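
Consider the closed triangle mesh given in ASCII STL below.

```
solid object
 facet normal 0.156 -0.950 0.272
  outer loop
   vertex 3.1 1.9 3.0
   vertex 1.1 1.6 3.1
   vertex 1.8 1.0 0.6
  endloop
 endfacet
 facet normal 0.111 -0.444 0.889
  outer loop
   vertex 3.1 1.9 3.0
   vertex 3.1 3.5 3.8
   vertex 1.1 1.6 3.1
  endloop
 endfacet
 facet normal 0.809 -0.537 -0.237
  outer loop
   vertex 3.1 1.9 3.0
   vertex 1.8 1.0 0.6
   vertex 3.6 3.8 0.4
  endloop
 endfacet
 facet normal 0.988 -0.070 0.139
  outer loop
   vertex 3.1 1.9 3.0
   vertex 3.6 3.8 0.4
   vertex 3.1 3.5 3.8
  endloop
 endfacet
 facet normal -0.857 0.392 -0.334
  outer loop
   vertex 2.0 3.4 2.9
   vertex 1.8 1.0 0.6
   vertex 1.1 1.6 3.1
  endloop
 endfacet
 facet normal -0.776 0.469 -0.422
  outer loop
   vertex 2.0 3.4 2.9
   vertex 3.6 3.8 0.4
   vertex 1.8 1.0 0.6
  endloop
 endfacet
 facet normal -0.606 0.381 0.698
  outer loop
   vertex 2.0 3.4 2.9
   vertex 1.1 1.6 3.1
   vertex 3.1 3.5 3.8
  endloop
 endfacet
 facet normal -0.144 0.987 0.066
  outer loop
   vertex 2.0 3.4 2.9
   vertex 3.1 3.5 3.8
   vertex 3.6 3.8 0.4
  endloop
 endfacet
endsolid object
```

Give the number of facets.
8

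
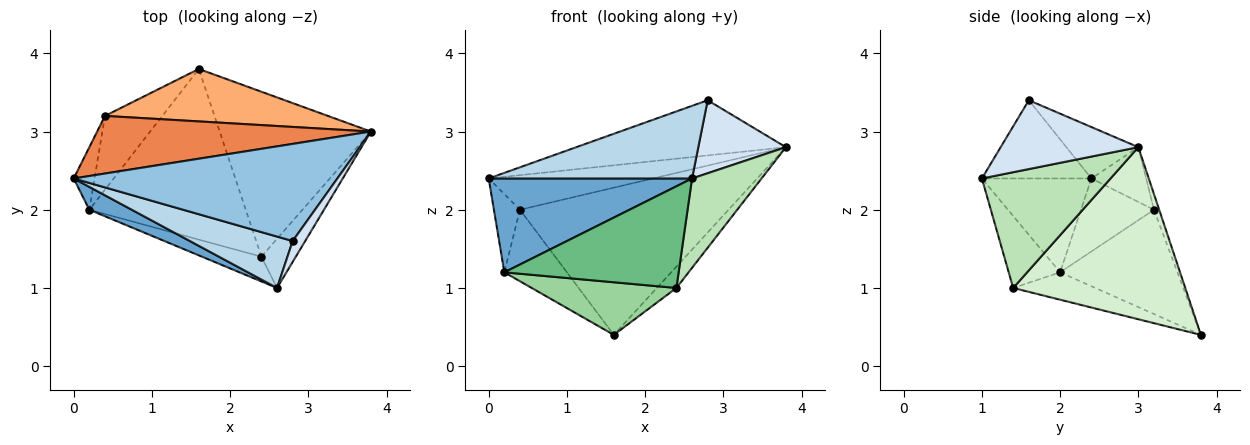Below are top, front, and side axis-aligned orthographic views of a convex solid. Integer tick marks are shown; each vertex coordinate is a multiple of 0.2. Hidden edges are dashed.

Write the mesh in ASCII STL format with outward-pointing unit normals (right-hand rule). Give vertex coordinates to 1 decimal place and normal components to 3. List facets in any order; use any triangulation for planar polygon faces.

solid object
 facet normal -0.464 -0.861 0.210
  outer loop
   vertex 0.2 2.0 1.2
   vertex 2.6 1.0 2.4
   vertex 0.0 2.4 2.4
  endloop
 endfacet
 facet normal -0.167 0.487 0.857
  outer loop
   vertex 2.8 1.6 3.4
   vertex 3.8 3.0 2.8
   vertex 0.0 2.4 2.4
  endloop
 endfacet
 facet normal -0.402 -0.747 0.529
  outer loop
   vertex 2.8 1.6 3.4
   vertex 0.0 2.4 2.4
   vertex 2.6 1.0 2.4
  endloop
 endfacet
 facet normal 0.834 -0.531 0.152
  outer loop
   vertex 2.8 1.6 3.4
   vertex 2.6 1.0 2.4
   vertex 3.8 3.0 2.8
  endloop
 endfacet
 facet normal -0.169 0.507 0.845
  outer loop
   vertex 0.4 3.2 2.0
   vertex 0.0 2.4 2.4
   vertex 3.8 3.0 2.8
  endloop
 endfacet
 facet normal -0.024 0.942 0.335
  outer loop
   vertex 0.4 3.2 2.0
   vertex 3.8 3.0 2.8
   vertex 1.6 3.8 0.4
  endloop
 endfacet
 facet normal -0.909 0.325 -0.260
  outer loop
   vertex 0.4 3.2 2.0
   vertex 0.2 2.0 1.2
   vertex 0.0 2.4 2.4
  endloop
 endfacet
 facet normal -0.794 0.423 -0.437
  outer loop
   vertex 0.4 3.2 2.0
   vertex 1.6 3.8 0.4
   vertex 0.2 2.0 1.2
  endloop
 endfacet
 facet normal -0.275 -0.934 -0.228
  outer loop
   vertex 2.4 1.4 1.0
   vertex 2.6 1.0 2.4
   vertex 0.2 2.0 1.2
  endloop
 endfacet
 facet normal -0.165 -0.291 -0.943
  outer loop
   vertex 2.4 1.4 1.0
   vertex 0.2 2.0 1.2
   vertex 1.6 3.8 0.4
  endloop
 endfacet
 facet normal 0.851 -0.460 -0.253
  outer loop
   vertex 2.4 1.4 1.0
   vertex 3.8 3.0 2.8
   vertex 2.6 1.0 2.4
  endloop
 endfacet
 facet normal 0.748 0.085 -0.658
  outer loop
   vertex 2.4 1.4 1.0
   vertex 1.6 3.8 0.4
   vertex 3.8 3.0 2.8
  endloop
 endfacet
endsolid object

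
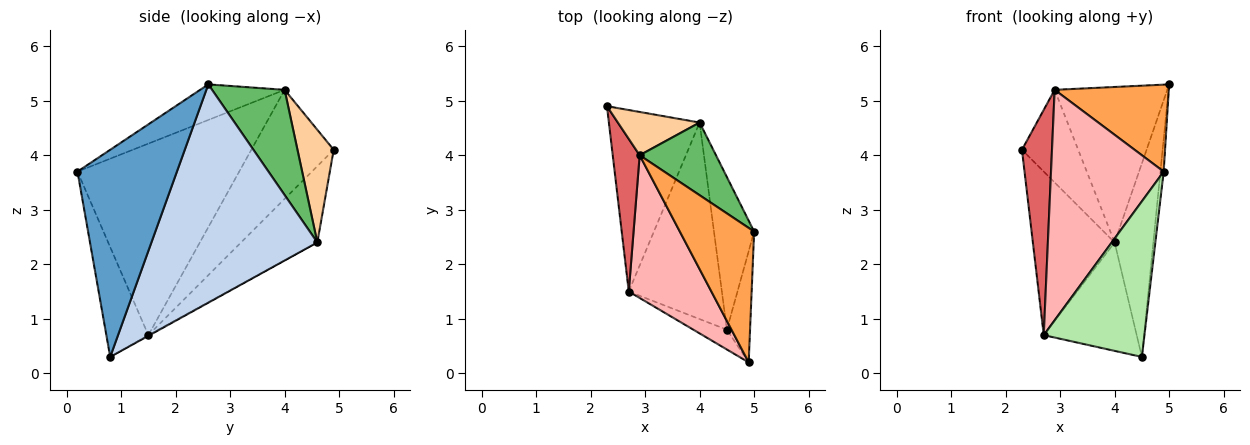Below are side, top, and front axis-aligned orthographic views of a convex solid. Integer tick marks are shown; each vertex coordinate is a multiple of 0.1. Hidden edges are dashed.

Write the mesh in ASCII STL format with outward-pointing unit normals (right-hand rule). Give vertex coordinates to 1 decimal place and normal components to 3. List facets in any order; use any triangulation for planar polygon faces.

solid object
 facet normal 0.993 0.033 -0.111
  outer loop
   vertex 4.5 0.8 0.3
   vertex 5.0 2.6 5.3
   vertex 4.9 0.2 3.7
  endloop
 endfacet
 facet normal 0.959 0.224 -0.176
  outer loop
   vertex 4.0 4.6 2.4
   vertex 5.0 2.6 5.3
   vertex 4.5 0.8 0.3
  endloop
 endfacet
 facet normal -0.373 -0.504 0.779
  outer loop
   vertex 2.9 4.0 5.2
   vertex 4.9 0.2 3.7
   vertex 5.0 2.6 5.3
  endloop
 endfacet
 facet normal 0.504 0.783 0.366
  outer loop
   vertex 2.9 4.0 5.2
   vertex 4.0 4.6 2.4
   vertex 2.3 4.9 4.1
  endloop
 endfacet
 facet normal 0.504 0.782 0.366
  outer loop
   vertex 2.9 4.0 5.2
   vertex 5.0 2.6 5.3
   vertex 4.0 4.6 2.4
  endloop
 endfacet
 facet normal -0.382 -0.917 -0.117
  outer loop
   vertex 2.7 1.5 0.7
   vertex 4.5 0.8 0.3
   vertex 4.9 0.2 3.7
  endloop
 endfacet
 facet normal -0.915 -0.334 0.226
  outer loop
   vertex 2.7 1.5 0.7
   vertex 2.9 4.0 5.2
   vertex 2.3 4.9 4.1
  endloop
 endfacet
 facet normal -0.773 -0.539 0.334
  outer loop
   vertex 2.7 1.5 0.7
   vertex 4.9 0.2 3.7
   vertex 2.9 4.0 5.2
  endloop
 endfacet
 facet normal -0.530 0.568 -0.630
  outer loop
   vertex 2.7 1.5 0.7
   vertex 2.3 4.9 4.1
   vertex 4.0 4.6 2.4
  endloop
 endfacet
 facet normal -0.007 0.483 -0.876
  outer loop
   vertex 2.7 1.5 0.7
   vertex 4.0 4.6 2.4
   vertex 4.5 0.8 0.3
  endloop
 endfacet
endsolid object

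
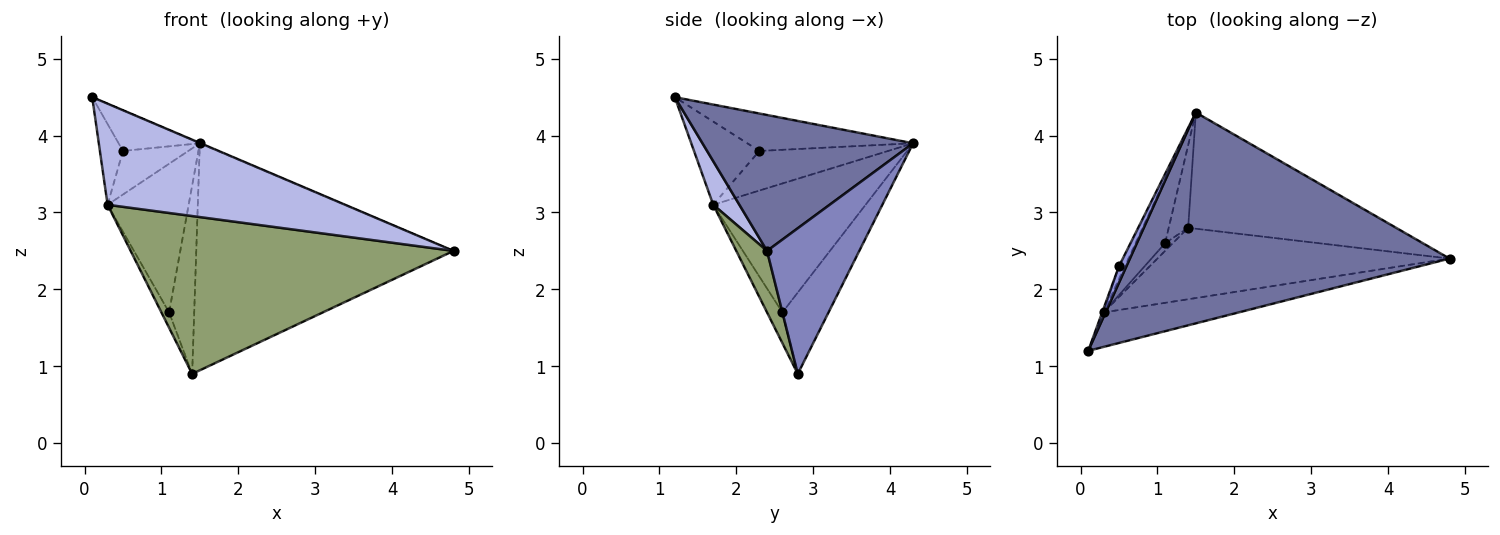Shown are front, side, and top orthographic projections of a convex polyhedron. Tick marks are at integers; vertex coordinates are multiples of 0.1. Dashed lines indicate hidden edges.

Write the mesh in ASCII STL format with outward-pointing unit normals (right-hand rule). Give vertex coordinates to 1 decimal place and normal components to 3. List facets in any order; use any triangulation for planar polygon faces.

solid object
 facet normal 0.391 0.001 0.920
  outer loop
   vertex 1.5 4.3 3.9
   vertex 0.1 1.2 4.5
   vertex 4.8 2.4 2.5
  endloop
 endfacet
 facet normal 0.304 0.848 -0.434
  outer loop
   vertex 1.4 2.8 0.9
   vertex 1.5 4.3 3.9
   vertex 4.8 2.4 2.5
  endloop
 endfacet
 facet normal -0.884 0.433 0.176
  outer loop
   vertex 0.5 2.3 3.8
   vertex 0.1 1.2 4.5
   vertex 1.5 4.3 3.9
  endloop
 endfacet
 facet normal 0.104 -0.941 -0.321
  outer loop
   vertex 0.3 1.7 3.1
   vertex 4.8 2.4 2.5
   vertex 0.1 1.2 4.5
  endloop
 endfacet
 facet normal 0.086 -0.908 -0.411
  outer loop
   vertex 0.3 1.7 3.1
   vertex 1.4 2.8 0.9
   vertex 4.8 2.4 2.5
  endloop
 endfacet
 facet normal -0.943 0.333 -0.016
  outer loop
   vertex 0.3 1.7 3.1
   vertex 0.1 1.2 4.5
   vertex 0.5 2.3 3.8
  endloop
 endfacet
 facet normal -0.884 0.449 -0.132
  outer loop
   vertex 0.3 1.7 3.1
   vertex 0.5 2.3 3.8
   vertex 1.5 4.3 3.9
  endloop
 endfacet
 facet normal -0.860 0.468 -0.205
  outer loop
   vertex 1.1 2.6 1.7
   vertex 1.5 4.3 3.9
   vertex 1.4 2.8 0.9
  endloop
 endfacet
 facet normal -0.865 0.460 -0.198
  outer loop
   vertex 1.1 2.6 1.7
   vertex 0.3 1.7 3.1
   vertex 1.5 4.3 3.9
  endloop
 endfacet
 facet normal -0.873 0.436 -0.218
  outer loop
   vertex 1.1 2.6 1.7
   vertex 1.4 2.8 0.9
   vertex 0.3 1.7 3.1
  endloop
 endfacet
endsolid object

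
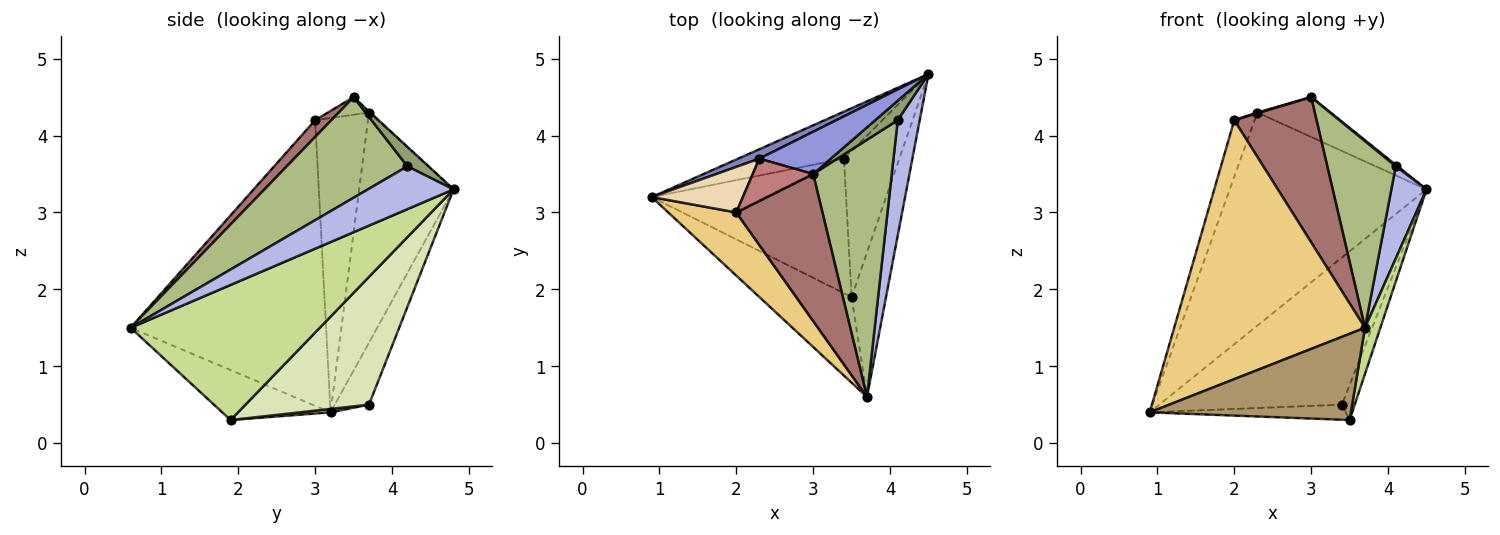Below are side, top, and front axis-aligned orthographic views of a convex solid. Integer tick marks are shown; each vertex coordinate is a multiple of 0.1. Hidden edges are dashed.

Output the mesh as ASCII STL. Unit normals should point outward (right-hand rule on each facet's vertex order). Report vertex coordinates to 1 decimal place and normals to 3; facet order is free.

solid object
 facet normal -0.176 0.938 -0.299
  outer loop
   vertex 3.4 3.7 0.5
   vertex 0.9 3.2 0.4
   vertex 4.5 4.8 3.3
  endloop
 endfacet
 facet normal -0.432 0.901 0.040
  outer loop
   vertex 2.3 3.7 4.3
   vertex 4.5 4.8 3.3
   vertex 0.9 3.2 0.4
  endloop
 endfacet
 facet normal -0.012 0.686 0.728
  outer loop
   vertex 2.3 3.7 4.3
   vertex 3.0 3.5 4.5
   vertex 4.5 4.8 3.3
  endloop
 endfacet
 facet normal 0.836 -0.343 0.429
  outer loop
   vertex 4.1 4.2 3.6
   vertex 3.7 0.6 1.5
   vertex 4.5 4.8 3.3
  endloop
 endfacet
 facet normal 0.655 -0.060 0.754
  outer loop
   vertex 4.1 4.2 3.6
   vertex 4.5 4.8 3.3
   vertex 3.0 3.5 4.5
  endloop
 endfacet
 facet normal 0.719 -0.408 0.562
  outer loop
   vertex 4.1 4.2 3.6
   vertex 3.0 3.5 4.5
   vertex 3.7 0.6 1.5
  endloop
 endfacet
 facet normal 0.966 -0.079 -0.246
  outer loop
   vertex 3.5 1.9 0.3
   vertex 4.5 4.8 3.3
   vertex 3.7 0.6 1.5
  endloop
 endfacet
 facet normal 0.913 0.095 -0.396
  outer loop
   vertex 3.5 1.9 0.3
   vertex 3.4 3.7 0.5
   vertex 4.5 4.8 3.3
  endloop
 endfacet
 facet normal -0.357 -0.663 -0.658
  outer loop
   vertex 3.5 1.9 0.3
   vertex 3.7 0.6 1.5
   vertex 0.9 3.2 0.4
  endloop
 endfacet
 facet normal 0.017 0.111 -0.994
  outer loop
   vertex 3.5 1.9 0.3
   vertex 0.9 3.2 0.4
   vertex 3.4 3.7 0.5
  endloop
 endfacet
 facet normal -0.705 -0.689 0.168
  outer loop
   vertex 2.0 3.0 4.2
   vertex 0.9 3.2 0.4
   vertex 3.7 0.6 1.5
  endloop
 endfacet
 facet normal -0.897 0.345 0.278
  outer loop
   vertex 2.0 3.0 4.2
   vertex 2.3 3.7 4.3
   vertex 0.9 3.2 0.4
  endloop
 endfacet
 facet normal 0.137 -0.696 0.705
  outer loop
   vertex 2.0 3.0 4.2
   vertex 3.7 0.6 1.5
   vertex 3.0 3.5 4.5
  endloop
 endfacet
 facet normal -0.279 -0.017 0.960
  outer loop
   vertex 2.0 3.0 4.2
   vertex 3.0 3.5 4.5
   vertex 2.3 3.7 4.3
  endloop
 endfacet
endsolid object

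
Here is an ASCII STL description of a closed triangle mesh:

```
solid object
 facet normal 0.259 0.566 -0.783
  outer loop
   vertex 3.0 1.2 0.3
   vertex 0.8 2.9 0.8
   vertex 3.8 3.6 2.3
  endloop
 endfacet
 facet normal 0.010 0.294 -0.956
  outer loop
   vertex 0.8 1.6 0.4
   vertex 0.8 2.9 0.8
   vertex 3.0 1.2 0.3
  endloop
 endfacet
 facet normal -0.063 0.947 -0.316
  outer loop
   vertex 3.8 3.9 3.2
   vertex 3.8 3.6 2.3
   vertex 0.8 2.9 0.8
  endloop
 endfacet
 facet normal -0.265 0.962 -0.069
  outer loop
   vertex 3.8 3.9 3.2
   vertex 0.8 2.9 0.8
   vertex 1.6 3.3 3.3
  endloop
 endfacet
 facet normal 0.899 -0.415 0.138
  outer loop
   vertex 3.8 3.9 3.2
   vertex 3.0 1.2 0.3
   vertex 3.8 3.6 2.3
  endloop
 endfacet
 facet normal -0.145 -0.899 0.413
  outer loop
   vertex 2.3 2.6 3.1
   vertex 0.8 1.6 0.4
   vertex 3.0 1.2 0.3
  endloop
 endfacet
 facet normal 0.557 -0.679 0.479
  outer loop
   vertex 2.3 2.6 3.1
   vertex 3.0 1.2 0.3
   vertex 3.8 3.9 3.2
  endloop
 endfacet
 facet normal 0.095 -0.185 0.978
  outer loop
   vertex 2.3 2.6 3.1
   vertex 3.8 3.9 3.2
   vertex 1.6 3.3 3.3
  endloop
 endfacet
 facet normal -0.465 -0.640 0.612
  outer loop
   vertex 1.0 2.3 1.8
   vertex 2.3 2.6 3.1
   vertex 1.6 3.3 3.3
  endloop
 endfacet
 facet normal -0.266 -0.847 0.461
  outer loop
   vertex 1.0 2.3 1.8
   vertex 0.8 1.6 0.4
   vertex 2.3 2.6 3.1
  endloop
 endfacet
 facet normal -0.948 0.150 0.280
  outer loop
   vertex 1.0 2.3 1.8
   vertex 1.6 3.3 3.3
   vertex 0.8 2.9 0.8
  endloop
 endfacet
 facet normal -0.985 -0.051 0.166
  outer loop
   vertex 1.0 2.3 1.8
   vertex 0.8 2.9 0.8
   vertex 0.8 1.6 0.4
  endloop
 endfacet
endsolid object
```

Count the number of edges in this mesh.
18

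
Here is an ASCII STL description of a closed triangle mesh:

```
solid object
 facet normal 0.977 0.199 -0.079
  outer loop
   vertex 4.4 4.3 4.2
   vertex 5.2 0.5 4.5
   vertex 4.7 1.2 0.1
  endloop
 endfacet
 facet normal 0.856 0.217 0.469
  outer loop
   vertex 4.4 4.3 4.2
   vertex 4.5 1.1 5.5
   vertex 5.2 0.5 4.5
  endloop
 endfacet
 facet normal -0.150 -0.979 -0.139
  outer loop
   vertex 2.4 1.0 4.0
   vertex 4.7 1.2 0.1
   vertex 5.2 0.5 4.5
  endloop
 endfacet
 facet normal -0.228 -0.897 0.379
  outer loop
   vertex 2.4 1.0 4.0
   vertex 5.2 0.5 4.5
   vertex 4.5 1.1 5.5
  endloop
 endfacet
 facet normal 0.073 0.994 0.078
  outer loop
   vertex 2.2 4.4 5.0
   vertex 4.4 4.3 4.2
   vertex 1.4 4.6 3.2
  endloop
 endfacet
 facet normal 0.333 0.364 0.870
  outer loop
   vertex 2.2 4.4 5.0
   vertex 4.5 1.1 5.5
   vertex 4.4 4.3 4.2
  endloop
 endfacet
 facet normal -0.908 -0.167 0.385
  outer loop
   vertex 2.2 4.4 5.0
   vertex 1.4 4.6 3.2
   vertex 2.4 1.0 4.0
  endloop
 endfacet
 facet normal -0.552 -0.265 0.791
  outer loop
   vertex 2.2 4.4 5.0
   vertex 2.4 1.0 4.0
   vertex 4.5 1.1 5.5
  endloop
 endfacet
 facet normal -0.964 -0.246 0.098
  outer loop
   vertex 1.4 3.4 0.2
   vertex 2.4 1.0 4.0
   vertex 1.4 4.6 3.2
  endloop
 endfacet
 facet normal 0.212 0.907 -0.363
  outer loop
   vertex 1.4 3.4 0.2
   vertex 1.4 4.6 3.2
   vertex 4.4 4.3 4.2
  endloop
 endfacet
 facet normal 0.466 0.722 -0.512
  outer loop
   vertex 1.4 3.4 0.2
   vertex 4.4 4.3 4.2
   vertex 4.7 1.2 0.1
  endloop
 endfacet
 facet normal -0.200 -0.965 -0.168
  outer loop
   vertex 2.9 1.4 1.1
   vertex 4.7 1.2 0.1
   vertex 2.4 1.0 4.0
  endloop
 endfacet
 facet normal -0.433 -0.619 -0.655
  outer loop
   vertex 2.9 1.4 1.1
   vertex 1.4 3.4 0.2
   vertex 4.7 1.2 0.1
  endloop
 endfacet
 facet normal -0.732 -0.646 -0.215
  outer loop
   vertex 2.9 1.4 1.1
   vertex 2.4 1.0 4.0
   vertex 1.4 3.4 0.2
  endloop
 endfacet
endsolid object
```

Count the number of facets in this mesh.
14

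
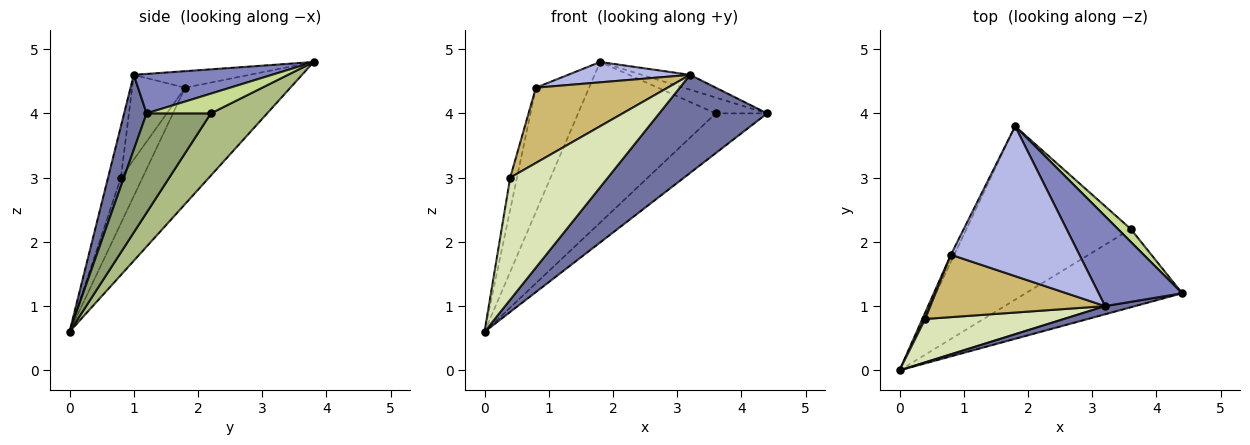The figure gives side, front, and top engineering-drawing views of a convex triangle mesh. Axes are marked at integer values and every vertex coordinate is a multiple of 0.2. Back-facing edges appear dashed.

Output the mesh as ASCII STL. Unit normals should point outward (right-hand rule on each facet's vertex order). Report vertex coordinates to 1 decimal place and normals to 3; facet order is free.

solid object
 facet normal 0.203 -0.976 0.081
  outer loop
   vertex 3.2 1.0 4.6
   vertex 0.0 0.0 0.6
   vertex 4.4 1.2 4.0
  endloop
 endfacet
 facet normal 0.423 0.147 0.894
  outer loop
   vertex 3.2 1.0 4.6
   vertex 4.4 1.2 4.0
   vertex 1.8 3.8 4.8
  endloop
 endfacet
 facet normal -0.892 0.451 -0.026
  outer loop
   vertex 0.8 1.8 4.4
   vertex 1.8 3.8 4.8
   vertex 0.0 0.0 0.6
  endloop
 endfacet
 facet normal -0.126 -0.133 0.983
  outer loop
   vertex 0.8 1.8 4.4
   vertex 3.2 1.0 4.6
   vertex 1.8 3.8 4.8
  endloop
 endfacet
 facet normal 0.492 0.394 -0.776
  outer loop
   vertex 3.6 2.2 4.0
   vertex 4.4 1.2 4.0
   vertex 0.0 0.0 0.6
  endloop
 endfacet
 facet normal 0.268 0.655 -0.707
  outer loop
   vertex 3.6 2.2 4.0
   vertex 0.0 0.0 0.6
   vertex 1.8 3.8 4.8
  endloop
 endfacet
 facet normal 0.696 0.557 0.453
  outer loop
   vertex 3.6 2.2 4.0
   vertex 1.8 3.8 4.8
   vertex 4.4 1.2 4.0
  endloop
 endfacet
 facet normal -0.123 -0.935 0.332
  outer loop
   vertex 0.4 0.8 3.0
   vertex 0.0 0.0 0.6
   vertex 3.2 1.0 4.6
  endloop
 endfacet
 facet normal -0.953 0.298 0.060
  outer loop
   vertex 0.4 0.8 3.0
   vertex 0.8 1.8 4.4
   vertex 0.0 0.0 0.6
  endloop
 endfacet
 facet normal -0.296 -0.735 0.610
  outer loop
   vertex 0.4 0.8 3.0
   vertex 3.2 1.0 4.6
   vertex 0.8 1.8 4.4
  endloop
 endfacet
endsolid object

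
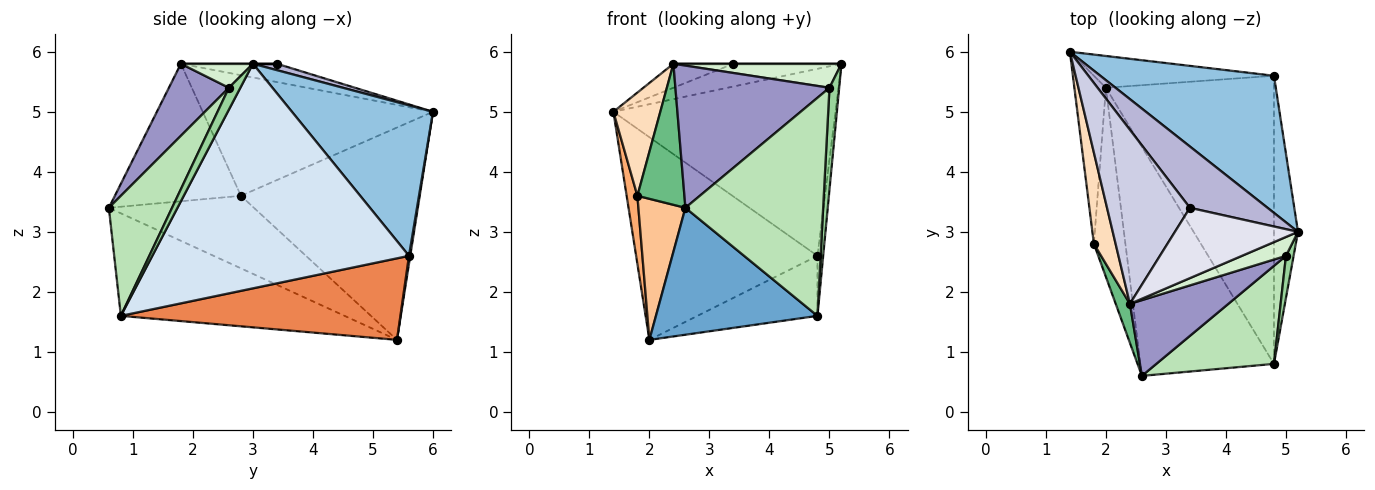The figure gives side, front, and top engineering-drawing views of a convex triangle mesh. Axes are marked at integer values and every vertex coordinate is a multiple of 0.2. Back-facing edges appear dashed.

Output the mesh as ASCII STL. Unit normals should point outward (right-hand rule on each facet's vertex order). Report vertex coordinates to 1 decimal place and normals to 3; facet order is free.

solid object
 facet normal -0.557 -0.402 -0.726
  outer loop
   vertex 4.8 0.8 1.6
   vertex 2.6 0.6 3.4
   vertex 2.0 5.4 1.2
  endloop
 endfacet
 facet normal 0.456 0.718 0.526
  outer loop
   vertex 4.8 5.6 2.6
   vertex 1.4 6.0 5.0
   vertex 5.2 3.0 5.8
  endloop
 endfacet
 facet normal 0.007 0.988 -0.155
  outer loop
   vertex 4.8 5.6 2.6
   vertex 2.0 5.4 1.2
   vertex 1.4 6.0 5.0
  endloop
 endfacet
 facet normal 0.994 0.022 -0.106
  outer loop
   vertex 4.8 5.6 2.6
   vertex 5.2 3.0 5.8
   vertex 4.8 0.8 1.6
  endloop
 endfacet
 facet normal 0.429 0.184 -0.884
  outer loop
   vertex 4.8 5.6 2.6
   vertex 4.8 0.8 1.6
   vertex 2.0 5.4 1.2
  endloop
 endfacet
 facet normal -0.987 -0.059 -0.147
  outer loop
   vertex 1.8 2.8 3.6
   vertex 1.4 6.0 5.0
   vertex 2.0 5.4 1.2
  endloop
 endfacet
 facet normal -0.879 -0.285 -0.382
  outer loop
   vertex 1.8 2.8 3.6
   vertex 2.0 5.4 1.2
   vertex 2.6 0.6 3.4
  endloop
 endfacet
 facet normal -0.965 -0.197 0.174
  outer loop
   vertex 1.8 2.8 3.6
   vertex 2.4 1.8 5.8
   vertex 1.4 6.0 5.0
  endloop
 endfacet
 facet normal -0.933 -0.348 0.096
  outer loop
   vertex 1.8 2.8 3.6
   vertex 2.6 0.6 3.4
   vertex 2.4 1.8 5.8
  endloop
 endfacet
 facet normal 0.736 -0.626 0.258
  outer loop
   vertex 5.0 2.6 5.4
   vertex 4.8 0.8 1.6
   vertex 5.2 3.0 5.8
  endloop
 endfacet
 facet normal 0.386 -0.841 0.378
  outer loop
   vertex 5.0 2.6 5.4
   vertex 2.6 0.6 3.4
   vertex 4.8 0.8 1.6
  endloop
 endfacet
 facet normal 0.319 -0.745 0.585
  outer loop
   vertex 5.0 2.6 5.4
   vertex 5.2 3.0 5.8
   vertex 2.4 1.8 5.8
  endloop
 endfacet
 facet normal 0.325 -0.835 0.444
  outer loop
   vertex 5.0 2.6 5.4
   vertex 2.4 1.8 5.8
   vertex 2.6 0.6 3.4
  endloop
 endfacet
 facet normal 0.077 0.347 0.935
  outer loop
   vertex 3.4 3.4 5.8
   vertex 5.2 3.0 5.8
   vertex 1.4 6.0 5.0
  endloop
 endfacet
 facet normal -0.214 0.133 0.968
  outer loop
   vertex 3.4 3.4 5.8
   vertex 1.4 6.0 5.0
   vertex 2.4 1.8 5.8
  endloop
 endfacet
 facet normal 0.000 0.000 1.000
  outer loop
   vertex 3.4 3.4 5.8
   vertex 2.4 1.8 5.8
   vertex 5.2 3.0 5.8
  endloop
 endfacet
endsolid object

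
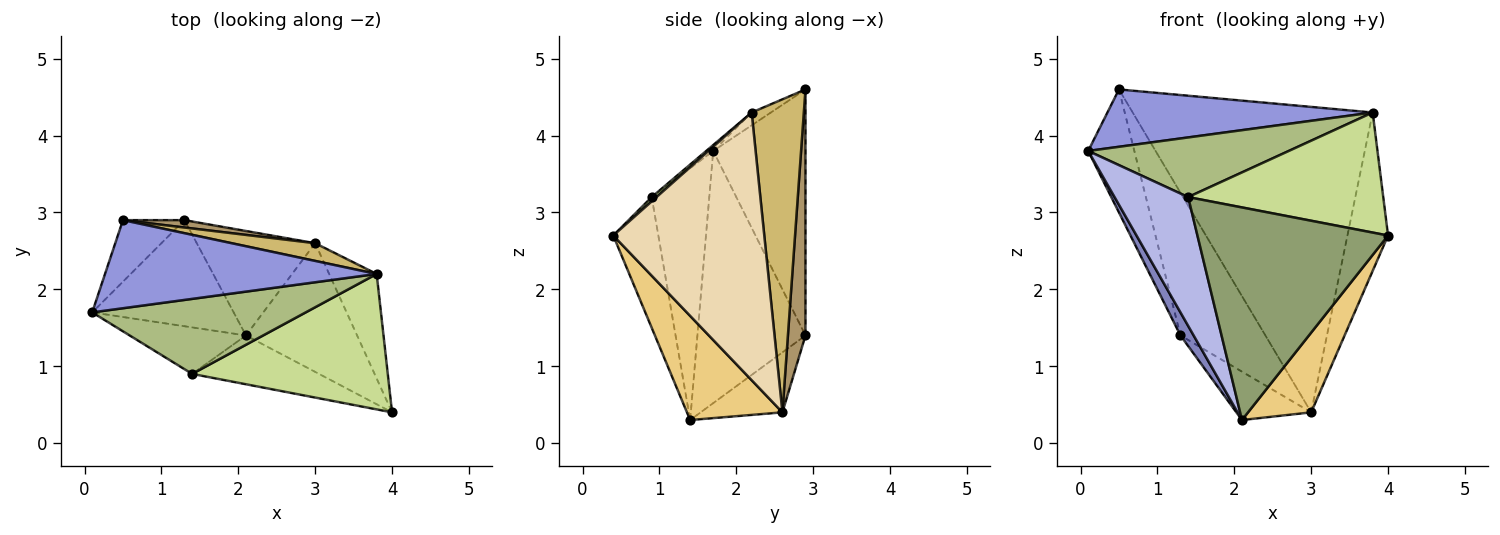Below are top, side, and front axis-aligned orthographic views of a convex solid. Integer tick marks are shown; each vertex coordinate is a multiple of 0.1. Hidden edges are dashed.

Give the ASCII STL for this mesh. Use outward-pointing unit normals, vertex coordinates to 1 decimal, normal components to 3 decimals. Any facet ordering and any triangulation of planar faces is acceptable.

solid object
 facet normal -0.873 0.436 -0.218
  outer loop
   vertex 0.5 2.9 4.6
   vertex 1.3 2.9 1.4
   vertex 0.1 1.7 3.8
  endloop
 endfacet
 facet normal -0.867 -0.106 -0.487
  outer loop
   vertex 2.1 1.4 0.3
   vertex 0.1 1.7 3.8
   vertex 1.3 2.9 1.4
  endloop
 endfacet
 facet normal -0.040 -0.545 0.837
  outer loop
   vertex 3.8 2.2 4.3
   vertex 0.5 2.9 4.6
   vertex 0.1 1.7 3.8
  endloop
 endfacet
 facet normal -0.593 -0.758 -0.274
  outer loop
   vertex 1.4 0.9 3.2
   vertex 0.1 1.7 3.8
   vertex 2.1 1.4 0.3
  endloop
 endfacet
 facet normal -0.225 -0.950 -0.218
  outer loop
   vertex 1.4 0.9 3.2
   vertex 2.1 1.4 0.3
   vertex 4.0 0.4 2.7
  endloop
 endfacet
 facet normal -0.022 -0.622 0.783
  outer loop
   vertex 1.4 0.9 3.2
   vertex 3.8 2.2 4.3
   vertex 0.1 1.7 3.8
  endloop
 endfacet
 facet normal 0.016 -0.663 0.748
  outer loop
   vertex 1.4 0.9 3.2
   vertex 4.0 0.4 2.7
   vertex 3.8 2.2 4.3
  endloop
 endfacet
 facet normal -0.418 0.382 -0.824
  outer loop
   vertex 3.0 2.6 0.4
   vertex 2.1 1.4 0.3
   vertex 1.3 2.9 1.4
  endloop
 endfacet
 facet normal 0.202 0.978 0.051
  outer loop
   vertex 3.0 2.6 0.4
   vertex 1.3 2.9 1.4
   vertex 0.5 2.9 4.6
  endloop
 endfacet
 facet normal 0.212 0.976 0.057
  outer loop
   vertex 3.0 2.6 0.4
   vertex 0.5 2.9 4.6
   vertex 3.8 2.2 4.3
  endloop
 endfacet
 facet normal 0.623 -0.412 -0.665
  outer loop
   vertex 3.0 2.6 0.4
   vertex 4.0 0.4 2.7
   vertex 2.1 1.4 0.3
  endloop
 endfacet
 facet normal 0.952 0.256 -0.169
  outer loop
   vertex 3.0 2.6 0.4
   vertex 3.8 2.2 4.3
   vertex 4.0 0.4 2.7
  endloop
 endfacet
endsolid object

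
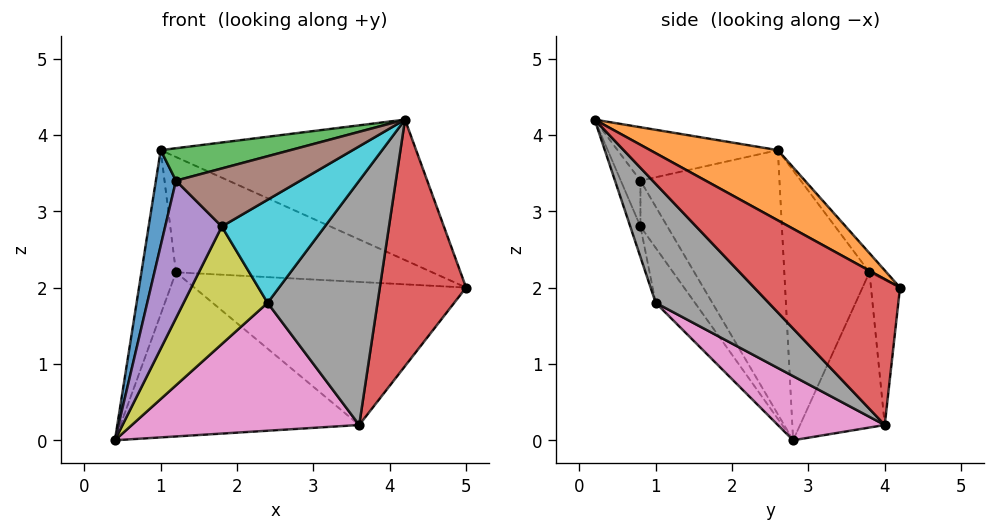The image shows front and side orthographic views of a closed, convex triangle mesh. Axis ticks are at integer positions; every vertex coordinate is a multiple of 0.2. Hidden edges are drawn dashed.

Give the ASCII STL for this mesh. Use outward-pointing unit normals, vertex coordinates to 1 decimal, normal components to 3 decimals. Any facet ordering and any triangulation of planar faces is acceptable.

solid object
 facet normal -0.979 -0.141 0.147
  outer loop
   vertex 1.0 2.6 3.8
   vertex 0.4 2.8 0.0
   vertex 1.2 0.8 3.4
  endloop
 endfacet
 facet normal 0.218 0.436 0.873
  outer loop
   vertex 1.0 2.6 3.8
   vertex 4.2 0.2 4.2
   vertex 5.0 4.2 2.0
  endloop
 endfacet
 facet normal -0.294 -0.238 0.925
  outer loop
   vertex 1.0 2.6 3.8
   vertex 1.2 0.8 3.4
   vertex 4.2 0.2 4.2
  endloop
 endfacet
 facet normal 0.734 -0.434 -0.523
  outer loop
   vertex 3.6 4.0 0.2
   vertex 5.0 4.2 2.0
   vertex 4.2 0.2 4.2
  endloop
 endfacet
 facet normal -0.395 -0.829 -0.395
  outer loop
   vertex 1.8 0.8 2.8
   vertex 1.2 0.8 3.4
   vertex 0.4 2.8 0.0
  endloop
 endfacet
 facet normal -0.154 -0.976 -0.154
  outer loop
   vertex 1.8 0.8 2.8
   vertex 4.2 0.2 4.2
   vertex 1.2 0.8 3.4
  endloop
 endfacet
 facet normal 0.250 -0.532 -0.809
  outer loop
   vertex 2.4 1.0 1.8
   vertex 0.4 2.8 0.0
   vertex 3.6 4.0 0.2
  endloop
 endfacet
 facet normal 0.568 -0.553 -0.610
  outer loop
   vertex 2.4 1.0 1.8
   vertex 3.6 4.0 0.2
   vertex 4.2 0.2 4.2
  endloop
 endfacet
 facet normal -0.388 -0.831 -0.399
  outer loop
   vertex 2.4 1.0 1.8
   vertex 1.8 0.8 2.8
   vertex 0.4 2.8 0.0
  endloop
 endfacet
 facet normal -0.095 -0.964 -0.250
  outer loop
   vertex 2.4 1.0 1.8
   vertex 4.2 0.2 4.2
   vertex 1.8 0.8 2.8
  endloop
 endfacet
 facet normal -0.053 0.802 0.595
  outer loop
   vertex 1.2 3.8 2.2
   vertex 1.0 2.6 3.8
   vertex 5.0 4.2 2.0
  endloop
 endfacet
 facet normal -0.106 0.994 -0.028
  outer loop
   vertex 1.2 3.8 2.2
   vertex 5.0 4.2 2.0
   vertex 3.6 4.0 0.2
  endloop
 endfacet
 facet normal -0.914 0.371 0.164
  outer loop
   vertex 1.2 3.8 2.2
   vertex 0.4 2.8 0.0
   vertex 1.0 2.6 3.8
  endloop
 endfacet
 facet normal -0.320 0.901 -0.293
  outer loop
   vertex 1.2 3.8 2.2
   vertex 3.6 4.0 0.2
   vertex 0.4 2.8 0.0
  endloop
 endfacet
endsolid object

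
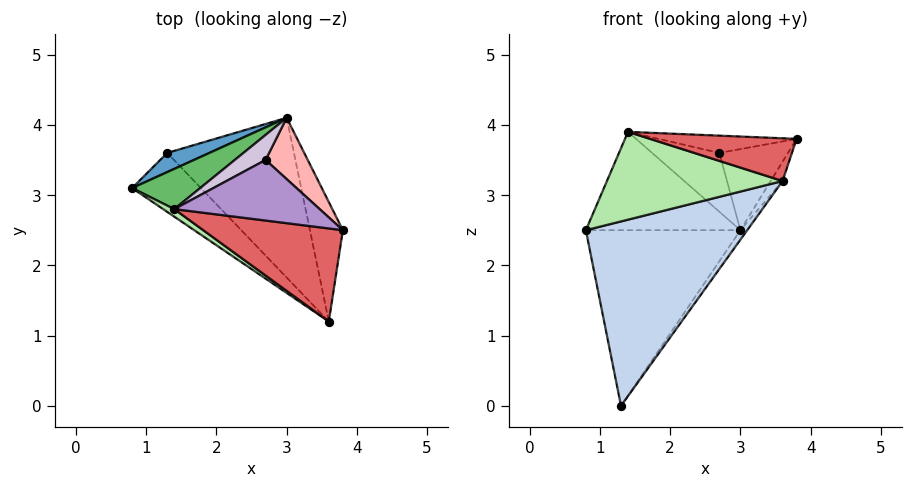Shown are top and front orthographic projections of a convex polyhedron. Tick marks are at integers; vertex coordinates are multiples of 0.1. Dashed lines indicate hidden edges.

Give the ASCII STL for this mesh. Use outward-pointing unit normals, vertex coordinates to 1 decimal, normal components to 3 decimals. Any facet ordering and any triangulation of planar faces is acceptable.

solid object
 facet normal -0.412 0.906 0.099
  outer loop
   vertex 1.3 3.6 0.0
   vertex 0.8 3.1 2.5
   vertex 3.0 4.1 2.5
  endloop
 endfacet
 facet normal -0.495 -0.827 -0.265
  outer loop
   vertex 3.6 1.2 3.2
   vertex 0.8 3.1 2.5
   vertex 1.3 3.6 0.0
  endloop
 endfacet
 facet normal 0.887 0.074 -0.455
  outer loop
   vertex 3.6 1.2 3.2
   vertex 3.0 4.1 2.5
   vertex 3.8 2.5 3.8
  endloop
 endfacet
 facet normal 0.823 0.034 -0.567
  outer loop
   vertex 3.6 1.2 3.2
   vertex 1.3 3.6 0.0
   vertex 3.0 4.1 2.5
  endloop
 endfacet
 facet normal -0.388 0.853 0.349
  outer loop
   vertex 1.4 2.8 3.9
   vertex 3.0 4.1 2.5
   vertex 0.8 3.1 2.5
  endloop
 endfacet
 facet normal -0.572 -0.817 0.070
  outer loop
   vertex 1.4 2.8 3.9
   vertex 0.8 3.1 2.5
   vertex 3.6 1.2 3.2
  endloop
 endfacet
 facet normal -0.014 -0.417 0.909
  outer loop
   vertex 1.4 2.8 3.9
   vertex 3.6 1.2 3.2
   vertex 3.8 2.5 3.8
  endloop
 endfacet
 facet normal 0.524 0.679 0.514
  outer loop
   vertex 2.7 3.5 3.6
   vertex 3.8 2.5 3.8
   vertex 3.0 4.1 2.5
  endloop
 endfacet
 facet normal 0.074 0.273 0.959
  outer loop
   vertex 2.7 3.5 3.6
   vertex 1.4 2.8 3.9
   vertex 3.8 2.5 3.8
  endloop
 endfacet
 facet normal -0.376 0.853 0.363
  outer loop
   vertex 2.7 3.5 3.6
   vertex 3.0 4.1 2.5
   vertex 1.4 2.8 3.9
  endloop
 endfacet
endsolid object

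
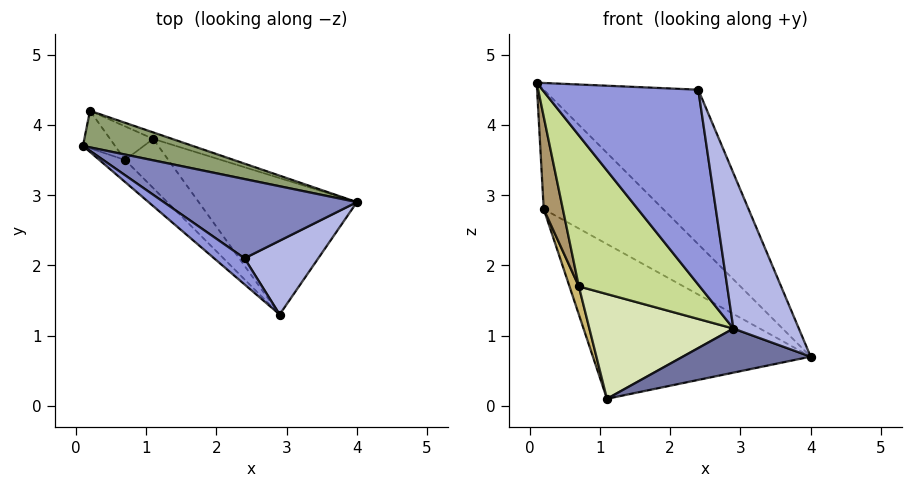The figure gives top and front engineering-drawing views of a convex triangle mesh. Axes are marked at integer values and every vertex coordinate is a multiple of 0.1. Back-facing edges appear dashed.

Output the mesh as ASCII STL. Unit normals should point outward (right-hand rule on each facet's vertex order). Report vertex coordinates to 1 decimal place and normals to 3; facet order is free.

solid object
 facet normal 0.101 -0.306 -0.947
  outer loop
   vertex 1.1 3.8 0.1
   vertex 4.0 2.9 0.7
   vertex 2.9 1.3 1.1
  endloop
 endfacet
 facet normal 0.538 0.750 0.385
  outer loop
   vertex 2.4 2.1 4.5
   vertex 4.0 2.9 0.7
   vertex 0.1 3.7 4.6
  endloop
 endfacet
 facet normal -0.564 -0.818 0.110
  outer loop
   vertex 2.4 2.1 4.5
   vertex 0.1 3.7 4.6
   vertex 2.9 1.3 1.1
  endloop
 endfacet
 facet normal 0.827 -0.508 0.241
  outer loop
   vertex 2.4 2.1 4.5
   vertex 2.9 1.3 1.1
   vertex 4.0 2.9 0.7
  endloop
 endfacet
 facet normal 0.439 0.859 0.263
  outer loop
   vertex 0.2 4.2 2.8
   vertex 0.1 3.7 4.6
   vertex 4.0 2.9 0.7
  endloop
 endfacet
 facet normal 0.304 0.952 -0.040
  outer loop
   vertex 0.2 4.2 2.8
   vertex 4.0 2.9 0.7
   vertex 1.1 3.8 0.1
  endloop
 endfacet
 facet normal -0.717 -0.690 -0.101
  outer loop
   vertex 0.7 3.5 1.7
   vertex 2.9 1.3 1.1
   vertex 0.1 3.7 4.6
  endloop
 endfacet
 facet normal -0.714 -0.633 -0.297
  outer loop
   vertex 0.7 3.5 1.7
   vertex 1.1 3.8 0.1
   vertex 2.9 1.3 1.1
  endloop
 endfacet
 facet normal -0.905 -0.395 -0.160
  outer loop
   vertex 0.7 3.5 1.7
   vertex 0.1 3.7 4.6
   vertex 0.2 4.2 2.8
  endloop
 endfacet
 facet normal -0.933 -0.232 -0.277
  outer loop
   vertex 0.7 3.5 1.7
   vertex 0.2 4.2 2.8
   vertex 1.1 3.8 0.1
  endloop
 endfacet
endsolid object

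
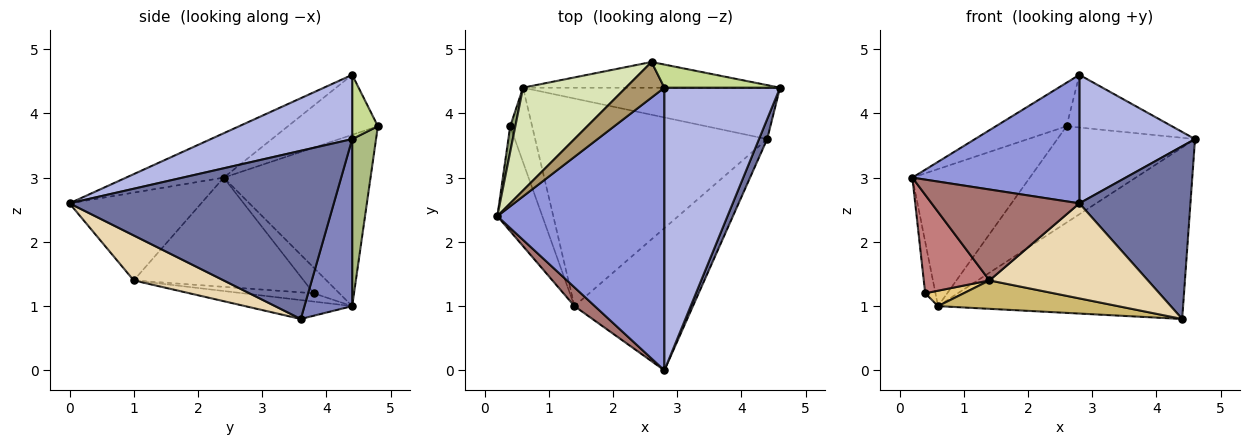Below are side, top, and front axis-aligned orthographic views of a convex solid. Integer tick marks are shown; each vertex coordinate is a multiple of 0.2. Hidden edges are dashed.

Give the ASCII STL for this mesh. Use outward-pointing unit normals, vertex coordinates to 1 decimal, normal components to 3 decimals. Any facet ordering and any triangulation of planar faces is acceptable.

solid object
 facet normal 0.921 -0.387 0.045
  outer loop
   vertex 4.4 3.6 0.8
   vertex 4.6 4.4 3.6
   vertex 2.8 0.0 2.6
  endloop
 endfacet
 facet normal 0.183 0.942 -0.282
  outer loop
   vertex 0.6 4.4 1.0
   vertex 4.6 4.4 3.6
   vertex 4.4 3.6 0.8
  endloop
 endfacet
 facet normal -0.235 -0.402 0.885
  outer loop
   vertex 2.8 4.4 4.6
   vertex 0.2 2.4 3.0
   vertex 2.8 0.0 2.6
  endloop
 endfacet
 facet normal 0.451 -0.369 0.812
  outer loop
   vertex 2.8 4.4 4.6
   vertex 2.8 0.0 2.6
   vertex 4.6 4.4 3.6
  endloop
 endfacet
 facet normal -0.913 0.365 0.183
  outer loop
   vertex 0.4 3.8 1.2
   vertex 0.2 2.4 3.0
   vertex 0.6 4.4 1.0
  endloop
 endfacet
 facet normal 0.165 0.953 -0.254
  outer loop
   vertex 2.6 4.8 3.8
   vertex 4.6 4.4 3.6
   vertex 0.6 4.4 1.0
  endloop
 endfacet
 facet normal 0.218 0.894 0.392
  outer loop
   vertex 2.6 4.8 3.8
   vertex 2.8 4.4 4.6
   vertex 4.6 4.4 3.6
  endloop
 endfacet
 facet normal -0.707 0.566 0.424
  outer loop
   vertex 2.6 4.8 3.8
   vertex 0.6 4.4 1.0
   vertex 0.2 2.4 3.0
  endloop
 endfacet
 facet normal -0.702 0.551 0.451
  outer loop
   vertex 2.6 4.8 3.8
   vertex 0.2 2.4 3.0
   vertex 2.8 4.4 4.6
  endloop
 endfacet
 facet normal -0.080 -0.135 -0.988
  outer loop
   vertex 1.4 1.0 1.4
   vertex 0.6 4.4 1.0
   vertex 4.4 3.6 0.8
  endloop
 endfacet
 facet normal -0.348 -0.190 -0.918
  outer loop
   vertex 1.4 1.0 1.4
   vertex 0.4 3.8 1.2
   vertex 0.6 4.4 1.0
  endloop
 endfacet
 facet normal 0.301 -0.530 -0.793
  outer loop
   vertex 1.4 1.0 1.4
   vertex 4.4 3.6 0.8
   vertex 2.8 0.0 2.6
  endloop
 endfacet
 facet normal -0.658 -0.738 0.152
  outer loop
   vertex 1.4 1.0 1.4
   vertex 2.8 0.0 2.6
   vertex 0.2 2.4 3.0
  endloop
 endfacet
 facet normal -0.871 -0.337 -0.359
  outer loop
   vertex 1.4 1.0 1.4
   vertex 0.2 2.4 3.0
   vertex 0.4 3.8 1.2
  endloop
 endfacet
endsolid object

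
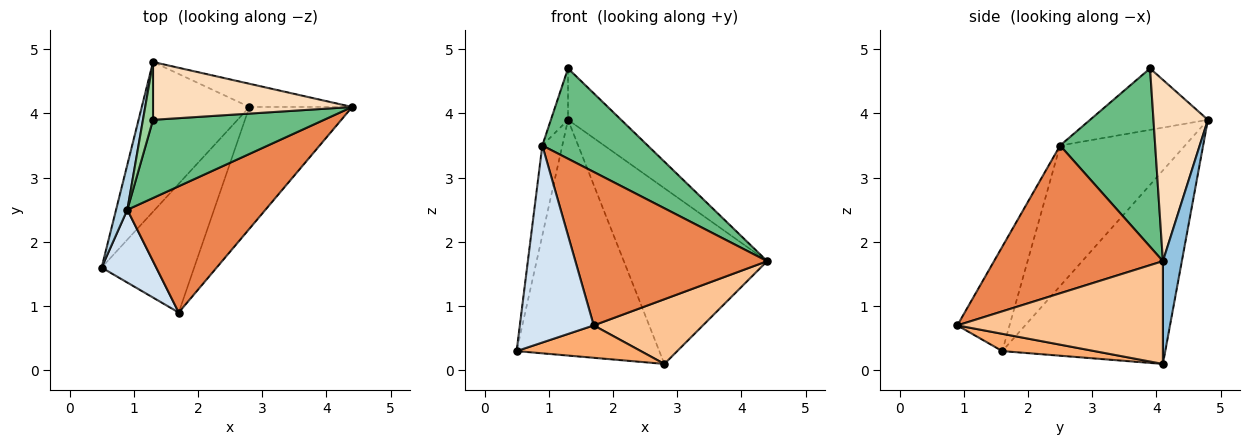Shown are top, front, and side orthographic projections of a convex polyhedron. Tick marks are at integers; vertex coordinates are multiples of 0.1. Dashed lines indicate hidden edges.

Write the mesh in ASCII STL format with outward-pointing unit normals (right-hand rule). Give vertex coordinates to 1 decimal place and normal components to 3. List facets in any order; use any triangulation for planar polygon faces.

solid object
 facet normal -0.694 0.608 -0.386
  outer loop
   vertex 2.8 4.1 0.1
   vertex 0.5 1.6 0.3
   vertex 1.3 4.8 3.9
  endloop
 endfacet
 facet normal 0.130 0.983 -0.130
  outer loop
   vertex 2.8 4.1 0.1
   vertex 1.3 4.8 3.9
   vertex 4.4 4.1 1.7
  endloop
 endfacet
 facet normal -0.984 0.157 0.079
  outer loop
   vertex 0.9 2.5 3.5
   vertex 1.3 4.8 3.9
   vertex 0.5 1.6 0.3
  endloop
 endfacet
 facet normal -0.552 -0.782 0.289
  outer loop
   vertex 1.7 0.9 0.7
   vertex 0.9 2.5 3.5
   vertex 0.5 1.6 0.3
  endloop
 endfacet
 facet normal 0.562 -0.639 0.526
  outer loop
   vertex 1.7 0.9 0.7
   vertex 4.4 4.1 1.7
   vertex 0.9 2.5 3.5
  endloop
 endfacet
 facet normal 0.178 -0.240 -0.954
  outer loop
   vertex 1.7 0.9 0.7
   vertex 0.5 1.6 0.3
   vertex 2.8 4.1 0.1
  endloop
 endfacet
 facet normal 0.662 -0.352 -0.662
  outer loop
   vertex 1.7 0.9 0.7
   vertex 2.8 4.1 0.1
   vertex 4.4 4.1 1.7
  endloop
 endfacet
 facet normal 0.563 0.549 0.618
  outer loop
   vertex 1.3 3.9 4.7
   vertex 4.4 4.1 1.7
   vertex 1.3 4.8 3.9
  endloop
 endfacet
 facet normal 0.564 -0.625 0.541
  outer loop
   vertex 1.3 3.9 4.7
   vertex 0.9 2.5 3.5
   vertex 4.4 4.1 1.7
  endloop
 endfacet
 facet normal -0.977 0.142 0.160
  outer loop
   vertex 1.3 3.9 4.7
   vertex 1.3 4.8 3.9
   vertex 0.9 2.5 3.5
  endloop
 endfacet
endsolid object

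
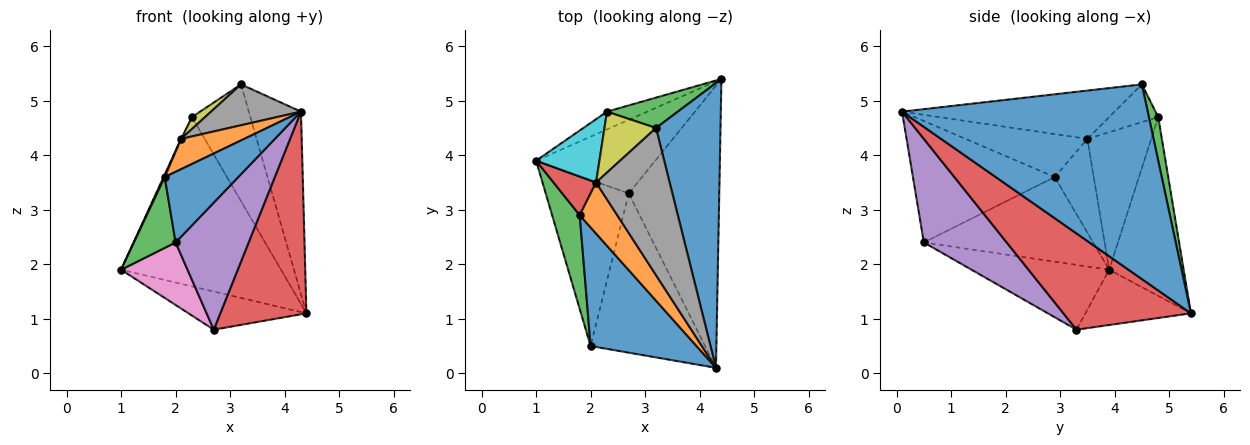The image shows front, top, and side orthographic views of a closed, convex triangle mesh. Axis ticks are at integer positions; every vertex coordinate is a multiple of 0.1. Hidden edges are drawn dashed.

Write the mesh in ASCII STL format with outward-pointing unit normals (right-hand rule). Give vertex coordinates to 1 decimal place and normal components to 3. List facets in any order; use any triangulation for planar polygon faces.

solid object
 facet normal 0.931 0.198 0.308
  outer loop
   vertex 3.2 4.5 5.3
   vertex 4.3 0.1 4.8
   vertex 4.4 5.4 1.1
  endloop
 endfacet
 facet normal -0.420 0.902 -0.095
  outer loop
   vertex 2.3 4.8 4.7
   vertex 4.4 5.4 1.1
   vertex 1.0 3.9 1.9
  endloop
 endfacet
 facet normal 0.153 0.956 0.249
  outer loop
   vertex 2.3 4.8 4.7
   vertex 3.2 4.5 5.3
   vertex 4.4 5.4 1.1
  endloop
 endfacet
 facet normal 0.654 -0.441 -0.615
  outer loop
   vertex 2.7 3.3 0.8
   vertex 4.4 5.4 1.1
   vertex 4.3 0.1 4.8
  endloop
 endfacet
 facet normal 0.577 -0.509 -0.638
  outer loop
   vertex 2.7 3.3 0.8
   vertex 4.3 0.1 4.8
   vertex 2.0 0.5 2.4
  endloop
 endfacet
 facet normal -0.381 0.426 -0.821
  outer loop
   vertex 2.7 3.3 0.8
   vertex 1.0 3.9 1.9
   vertex 4.4 5.4 1.1
  endloop
 endfacet
 facet normal -0.590 -0.285 -0.756
  outer loop
   vertex 2.7 3.3 0.8
   vertex 2.0 0.5 2.4
   vertex 1.0 3.9 1.9
  endloop
 endfacet
 facet normal -0.535 -0.226 0.814
  outer loop
   vertex 2.1 3.5 4.3
   vertex 4.3 0.1 4.8
   vertex 3.2 4.5 5.3
  endloop
 endfacet
 facet normal -0.583 -0.156 0.797
  outer loop
   vertex 2.1 3.5 4.3
   vertex 3.2 4.5 5.3
   vertex 2.3 4.8 4.7
  endloop
 endfacet
 facet normal -0.908 0.011 0.418
  outer loop
   vertex 2.1 3.5 4.3
   vertex 2.3 4.8 4.7
   vertex 1.0 3.9 1.9
  endloop
 endfacet
 facet normal -0.702 -0.364 0.612
  outer loop
   vertex 1.8 2.9 3.6
   vertex 2.0 0.5 2.4
   vertex 4.3 0.1 4.8
  endloop
 endfacet
 facet normal -0.702 -0.364 0.613
  outer loop
   vertex 1.8 2.9 3.6
   vertex 4.3 0.1 4.8
   vertex 2.1 3.5 4.3
  endloop
 endfacet
 facet normal -0.926 -0.228 0.302
  outer loop
   vertex 1.8 2.9 3.6
   vertex 1.0 3.9 1.9
   vertex 2.0 0.5 2.4
  endloop
 endfacet
 facet normal -0.910 -0.026 0.413
  outer loop
   vertex 1.8 2.9 3.6
   vertex 2.1 3.5 4.3
   vertex 1.0 3.9 1.9
  endloop
 endfacet
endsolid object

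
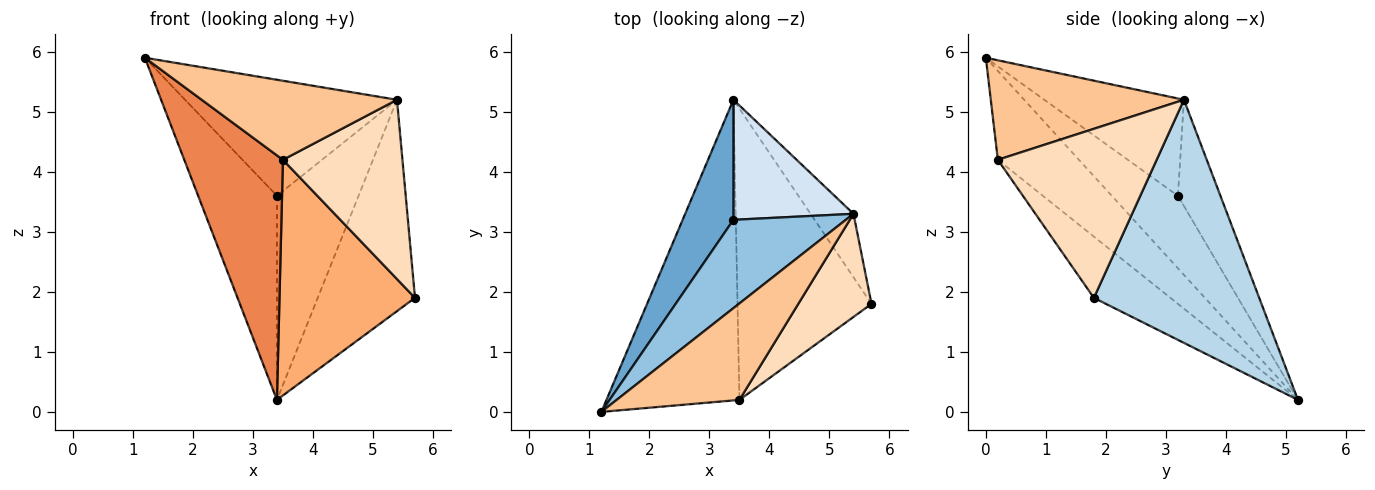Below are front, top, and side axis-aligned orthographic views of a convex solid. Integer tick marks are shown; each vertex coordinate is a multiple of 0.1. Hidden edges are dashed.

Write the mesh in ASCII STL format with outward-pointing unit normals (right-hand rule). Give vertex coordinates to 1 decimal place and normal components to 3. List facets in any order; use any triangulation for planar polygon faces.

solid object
 facet normal -0.586 0.698 0.411
  outer loop
   vertex 3.4 3.2 3.6
   vertex 3.4 5.2 0.2
   vertex 1.2 0.0 5.9
  endloop
 endfacet
 facet normal -0.464 0.705 0.536
  outer loop
   vertex 5.4 3.3 5.2
   vertex 3.4 3.2 3.6
   vertex 1.2 0.0 5.9
  endloop
 endfacet
 facet normal 0.852 0.501 -0.150
  outer loop
   vertex 5.4 3.3 5.2
   vertex 5.7 1.8 1.9
   vertex 3.4 5.2 0.2
  endloop
 endfacet
 facet normal -0.409 0.786 0.463
  outer loop
   vertex 5.4 3.3 5.2
   vertex 3.4 5.2 0.2
   vertex 3.4 3.2 3.6
  endloop
 endfacet
 facet normal -0.460 -0.560 -0.689
  outer loop
   vertex 3.5 0.2 4.2
   vertex 1.2 0.0 5.9
   vertex 3.4 5.2 0.2
  endloop
 endfacet
 facet normal -0.335 -0.593 -0.733
  outer loop
   vertex 3.5 0.2 4.2
   vertex 3.4 5.2 0.2
   vertex 5.7 1.8 1.9
  endloop
 endfacet
 facet normal 0.531 -0.537 0.655
  outer loop
   vertex 3.5 0.2 4.2
   vertex 5.4 3.3 5.2
   vertex 1.2 0.0 5.9
  endloop
 endfacet
 facet normal 0.755 -0.568 0.327
  outer loop
   vertex 3.5 0.2 4.2
   vertex 5.7 1.8 1.9
   vertex 5.4 3.3 5.2
  endloop
 endfacet
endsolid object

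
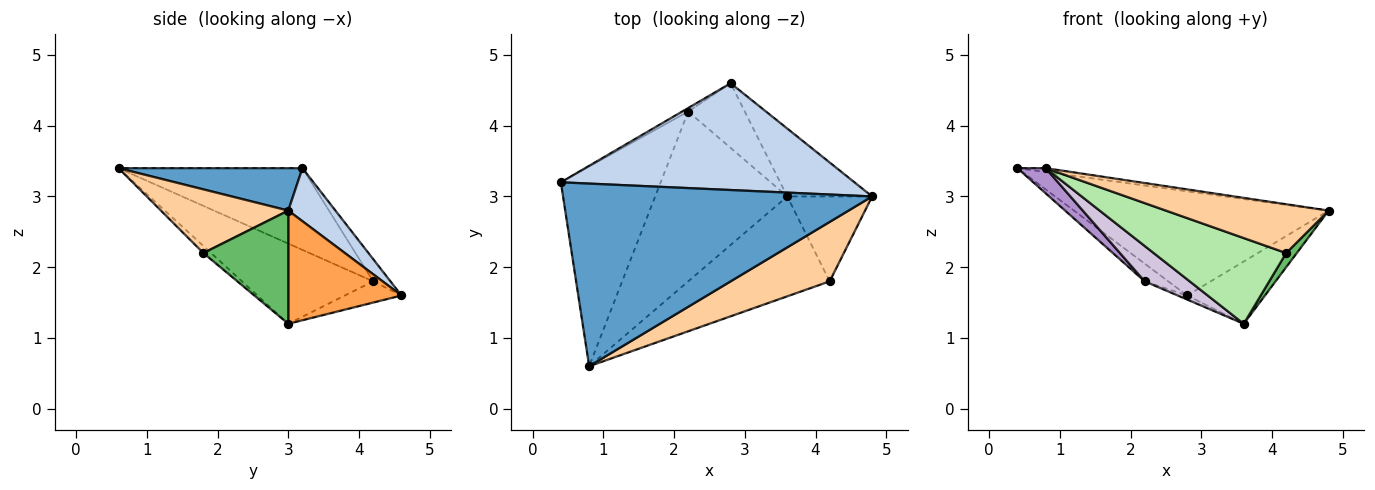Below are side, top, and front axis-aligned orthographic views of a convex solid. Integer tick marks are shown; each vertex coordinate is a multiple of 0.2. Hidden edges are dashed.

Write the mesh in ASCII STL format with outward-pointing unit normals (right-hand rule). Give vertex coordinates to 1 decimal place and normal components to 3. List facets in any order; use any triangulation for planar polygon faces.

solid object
 facet normal 0.136 0.021 0.990
  outer loop
   vertex 0.8 0.6 3.4
   vertex 4.8 3.0 2.8
   vertex 0.4 3.2 3.4
  endloop
 endfacet
 facet normal 0.128 0.693 0.710
  outer loop
   vertex 2.8 4.6 1.6
   vertex 0.4 3.2 3.4
   vertex 4.8 3.0 2.8
  endloop
 endfacet
 facet normal 0.701 0.482 -0.526
  outer loop
   vertex 2.8 4.6 1.6
   vertex 4.8 3.0 2.8
   vertex 3.6 3.0 1.2
  endloop
 endfacet
 facet normal 0.445 -0.568 0.692
  outer loop
   vertex 4.2 1.8 2.2
   vertex 4.8 3.0 2.8
   vertex 0.8 0.6 3.4
  endloop
 endfacet
 facet normal 0.796 -0.100 -0.597
  outer loop
   vertex 4.2 1.8 2.2
   vertex 3.6 3.0 1.2
   vertex 4.8 3.0 2.8
  endloop
 endfacet
 facet normal -0.038 -0.651 -0.758
  outer loop
   vertex 4.2 1.8 2.2
   vertex 0.8 0.6 3.4
   vertex 3.6 3.0 1.2
  endloop
 endfacet
 facet normal -0.584 0.796 -0.159
  outer loop
   vertex 2.2 4.2 1.8
   vertex 0.4 3.2 3.4
   vertex 2.8 4.6 1.6
  endloop
 endfacet
 facet normal -0.351 0.058 -0.935
  outer loop
   vertex 2.2 4.2 1.8
   vertex 2.8 4.6 1.6
   vertex 3.6 3.0 1.2
  endloop
 endfacet
 facet normal -0.631 -0.097 -0.770
  outer loop
   vertex 2.2 4.2 1.8
   vertex 0.8 0.6 3.4
   vertex 0.4 3.2 3.4
  endloop
 endfacet
 facet normal -0.511 -0.175 -0.842
  outer loop
   vertex 2.2 4.2 1.8
   vertex 3.6 3.0 1.2
   vertex 0.8 0.6 3.4
  endloop
 endfacet
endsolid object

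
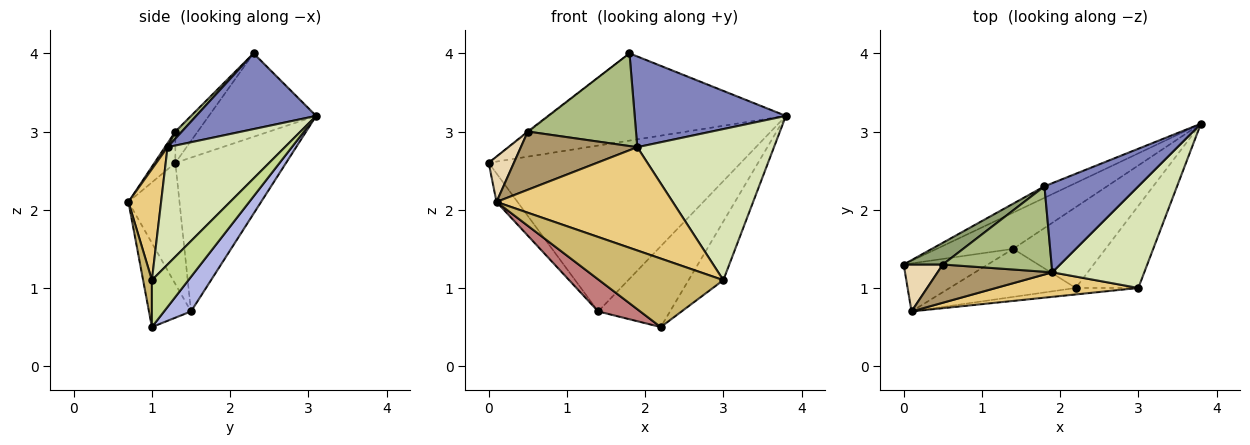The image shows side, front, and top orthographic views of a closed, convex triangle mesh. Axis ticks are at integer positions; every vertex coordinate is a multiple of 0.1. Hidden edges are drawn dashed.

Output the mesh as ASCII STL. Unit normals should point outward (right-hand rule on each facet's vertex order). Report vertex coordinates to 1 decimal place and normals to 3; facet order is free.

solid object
 facet normal -0.410 0.904 -0.119
  outer loop
   vertex 1.8 2.3 4.0
   vertex 3.8 3.1 3.2
   vertex 0.0 1.3 2.6
  endloop
 endfacet
 facet normal 0.492 -0.621 0.610
  outer loop
   vertex 1.9 1.2 2.8
   vertex 3.8 3.1 3.2
   vertex 1.8 2.3 4.0
  endloop
 endfacet
 facet normal -0.394 0.898 -0.196
  outer loop
   vertex 1.4 1.5 0.7
   vertex 0.0 1.3 2.6
   vertex 3.8 3.1 3.2
  endloop
 endfacet
 facet normal 0.256 0.683 -0.683
  outer loop
   vertex 1.4 1.5 0.7
   vertex 3.8 3.1 3.2
   vertex 2.2 1.0 0.5
  endloop
 endfacet
 facet normal -0.624 0.031 0.780
  outer loop
   vertex 0.5 1.3 3.0
   vertex 1.8 2.3 4.0
   vertex 0.0 1.3 2.6
  endloop
 endfacet
 facet normal 0.044 -0.735 0.677
  outer loop
   vertex 0.5 1.3 3.0
   vertex 1.9 1.2 2.8
   vertex 1.8 2.3 4.0
  endloop
 endfacet
 facet normal 0.521 0.496 -0.695
  outer loop
   vertex 3.0 1.0 1.1
   vertex 2.2 1.0 0.5
   vertex 3.8 3.1 3.2
  endloop
 endfacet
 facet normal 0.580 -0.676 0.455
  outer loop
   vertex 3.0 1.0 1.1
   vertex 3.8 3.1 3.2
   vertex 1.9 1.2 2.8
  endloop
 endfacet
 facet normal 0.019 -0.836 0.549
  outer loop
   vertex 0.1 0.7 2.1
   vertex 1.9 1.2 2.8
   vertex 0.5 1.3 3.0
  endloop
 endfacet
 facet normal 0.070 -0.993 -0.094
  outer loop
   vertex 0.1 0.7 2.1
   vertex 2.2 1.0 0.5
   vertex 3.0 1.0 1.1
  endloop
 endfacet
 facet normal 0.177 -0.957 0.227
  outer loop
   vertex 0.1 0.7 2.1
   vertex 3.0 1.0 1.1
   vertex 1.9 1.2 2.8
  endloop
 endfacet
 facet normal -0.499 -0.602 0.623
  outer loop
   vertex 0.1 0.7 2.1
   vertex 0.5 1.3 3.0
   vertex 0.0 1.3 2.6
  endloop
 endfacet
 facet normal -0.778 0.320 -0.540
  outer loop
   vertex 0.1 0.7 2.1
   vertex 0.0 1.3 2.6
   vertex 1.4 1.5 0.7
  endloop
 endfacet
 facet normal -0.485 -0.485 -0.728
  outer loop
   vertex 0.1 0.7 2.1
   vertex 1.4 1.5 0.7
   vertex 2.2 1.0 0.5
  endloop
 endfacet
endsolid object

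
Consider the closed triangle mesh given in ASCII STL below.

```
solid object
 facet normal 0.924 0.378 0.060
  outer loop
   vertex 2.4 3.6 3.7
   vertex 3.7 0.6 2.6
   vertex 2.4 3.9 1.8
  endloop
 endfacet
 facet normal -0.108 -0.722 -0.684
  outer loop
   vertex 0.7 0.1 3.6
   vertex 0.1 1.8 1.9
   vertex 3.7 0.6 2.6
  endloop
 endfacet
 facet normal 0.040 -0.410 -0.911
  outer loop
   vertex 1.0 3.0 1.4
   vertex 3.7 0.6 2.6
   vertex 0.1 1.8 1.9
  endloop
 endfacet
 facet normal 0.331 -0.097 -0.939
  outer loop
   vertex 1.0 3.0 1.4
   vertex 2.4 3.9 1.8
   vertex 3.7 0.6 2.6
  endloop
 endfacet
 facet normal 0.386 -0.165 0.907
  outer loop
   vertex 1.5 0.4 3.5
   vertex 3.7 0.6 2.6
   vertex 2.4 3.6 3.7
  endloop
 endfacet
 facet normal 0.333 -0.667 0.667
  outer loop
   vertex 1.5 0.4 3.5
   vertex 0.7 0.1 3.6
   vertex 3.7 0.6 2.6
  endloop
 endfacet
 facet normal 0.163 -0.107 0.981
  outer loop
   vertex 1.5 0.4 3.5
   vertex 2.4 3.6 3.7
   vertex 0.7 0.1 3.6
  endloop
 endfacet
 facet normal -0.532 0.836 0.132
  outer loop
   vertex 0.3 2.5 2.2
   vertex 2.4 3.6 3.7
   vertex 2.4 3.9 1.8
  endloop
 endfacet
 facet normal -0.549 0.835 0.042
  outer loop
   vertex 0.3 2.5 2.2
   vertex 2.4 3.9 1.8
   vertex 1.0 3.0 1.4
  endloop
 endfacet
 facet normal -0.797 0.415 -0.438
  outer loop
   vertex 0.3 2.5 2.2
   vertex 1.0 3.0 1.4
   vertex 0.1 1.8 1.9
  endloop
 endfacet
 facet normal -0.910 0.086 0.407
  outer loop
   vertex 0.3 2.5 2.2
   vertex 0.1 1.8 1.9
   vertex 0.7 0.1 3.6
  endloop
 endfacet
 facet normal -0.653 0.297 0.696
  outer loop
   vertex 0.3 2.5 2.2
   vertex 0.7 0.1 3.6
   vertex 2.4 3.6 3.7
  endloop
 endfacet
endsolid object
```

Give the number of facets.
12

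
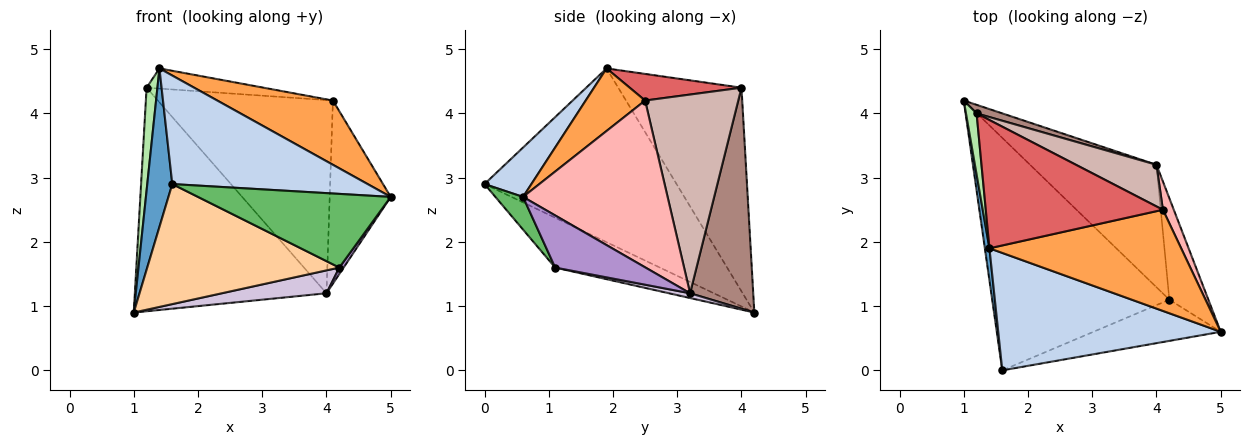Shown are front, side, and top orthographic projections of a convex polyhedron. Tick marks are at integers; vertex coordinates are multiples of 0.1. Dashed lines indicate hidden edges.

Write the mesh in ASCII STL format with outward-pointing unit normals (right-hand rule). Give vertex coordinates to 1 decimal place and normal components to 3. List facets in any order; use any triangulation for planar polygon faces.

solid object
 facet normal -0.991 -0.129 0.026
  outer loop
   vertex 1.4 1.9 4.7
   vertex 1.0 4.2 0.9
   vertex 1.6 0.0 2.9
  endloop
 endfacet
 facet normal 0.161 -0.670 0.725
  outer loop
   vertex 1.4 1.9 4.7
   vertex 1.6 0.0 2.9
   vertex 5.0 0.6 2.7
  endloop
 endfacet
 facet normal 0.266 -0.517 0.814
  outer loop
   vertex 4.1 2.5 4.2
   vertex 1.4 1.9 4.7
   vertex 5.0 0.6 2.7
  endloop
 endfacet
 facet normal -0.243 -0.445 -0.862
  outer loop
   vertex 4.2 1.1 1.6
   vertex 1.6 0.0 2.9
   vertex 1.0 4.2 0.9
  endloop
 endfacet
 facet normal 0.124 -0.866 -0.484
  outer loop
   vertex 4.2 1.1 1.6
   vertex 5.0 0.6 2.7
   vertex 1.6 0.0 2.9
  endloop
 endfacet
 facet normal -0.995 -0.087 0.052
  outer loop
   vertex 1.2 4.0 4.4
   vertex 1.0 4.2 0.9
   vertex 1.4 1.9 4.7
  endloop
 endfacet
 facet normal 0.147 0.154 0.977
  outer loop
   vertex 1.2 4.0 4.4
   vertex 1.4 1.9 4.7
   vertex 4.1 2.5 4.2
  endloop
 endfacet
 facet normal 0.920 0.388 0.060
  outer loop
   vertex 4.0 3.2 1.2
   vertex 4.1 2.5 4.2
   vertex 5.0 0.6 2.7
  endloop
 endfacet
 facet normal 0.800 -0.038 -0.599
  outer loop
   vertex 4.0 3.2 1.2
   vertex 5.0 0.6 2.7
   vertex 4.2 1.1 1.6
  endloop
 endfacet
 facet normal 0.037 -0.184 -0.982
  outer loop
   vertex 4.0 3.2 1.2
   vertex 4.2 1.1 1.6
   vertex 1.0 4.2 0.9
  endloop
 endfacet
 facet normal 0.313 0.949 0.036
  outer loop
   vertex 4.0 3.2 1.2
   vertex 1.0 4.2 0.9
   vertex 1.2 4.0 4.4
  endloop
 endfacet
 facet normal 0.461 0.867 0.187
  outer loop
   vertex 4.0 3.2 1.2
   vertex 1.2 4.0 4.4
   vertex 4.1 2.5 4.2
  endloop
 endfacet
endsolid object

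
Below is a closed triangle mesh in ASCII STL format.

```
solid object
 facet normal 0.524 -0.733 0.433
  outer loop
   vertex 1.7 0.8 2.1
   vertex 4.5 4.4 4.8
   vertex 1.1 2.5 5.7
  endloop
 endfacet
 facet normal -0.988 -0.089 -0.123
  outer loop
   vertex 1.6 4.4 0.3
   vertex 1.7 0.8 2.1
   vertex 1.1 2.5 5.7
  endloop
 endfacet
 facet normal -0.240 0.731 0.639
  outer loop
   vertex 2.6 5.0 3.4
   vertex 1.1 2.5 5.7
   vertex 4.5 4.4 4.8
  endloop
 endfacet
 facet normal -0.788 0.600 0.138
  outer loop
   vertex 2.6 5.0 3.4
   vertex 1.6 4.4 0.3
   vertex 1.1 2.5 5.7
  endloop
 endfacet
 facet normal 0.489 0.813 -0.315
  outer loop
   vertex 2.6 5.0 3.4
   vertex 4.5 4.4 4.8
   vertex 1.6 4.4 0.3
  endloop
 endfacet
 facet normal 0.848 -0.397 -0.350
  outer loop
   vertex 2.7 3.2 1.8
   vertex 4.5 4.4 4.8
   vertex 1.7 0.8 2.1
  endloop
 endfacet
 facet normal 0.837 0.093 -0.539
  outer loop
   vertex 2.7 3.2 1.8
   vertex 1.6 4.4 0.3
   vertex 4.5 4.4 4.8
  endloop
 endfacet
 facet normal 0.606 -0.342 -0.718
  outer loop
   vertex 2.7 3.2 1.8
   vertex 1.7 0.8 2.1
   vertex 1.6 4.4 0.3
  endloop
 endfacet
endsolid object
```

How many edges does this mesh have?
12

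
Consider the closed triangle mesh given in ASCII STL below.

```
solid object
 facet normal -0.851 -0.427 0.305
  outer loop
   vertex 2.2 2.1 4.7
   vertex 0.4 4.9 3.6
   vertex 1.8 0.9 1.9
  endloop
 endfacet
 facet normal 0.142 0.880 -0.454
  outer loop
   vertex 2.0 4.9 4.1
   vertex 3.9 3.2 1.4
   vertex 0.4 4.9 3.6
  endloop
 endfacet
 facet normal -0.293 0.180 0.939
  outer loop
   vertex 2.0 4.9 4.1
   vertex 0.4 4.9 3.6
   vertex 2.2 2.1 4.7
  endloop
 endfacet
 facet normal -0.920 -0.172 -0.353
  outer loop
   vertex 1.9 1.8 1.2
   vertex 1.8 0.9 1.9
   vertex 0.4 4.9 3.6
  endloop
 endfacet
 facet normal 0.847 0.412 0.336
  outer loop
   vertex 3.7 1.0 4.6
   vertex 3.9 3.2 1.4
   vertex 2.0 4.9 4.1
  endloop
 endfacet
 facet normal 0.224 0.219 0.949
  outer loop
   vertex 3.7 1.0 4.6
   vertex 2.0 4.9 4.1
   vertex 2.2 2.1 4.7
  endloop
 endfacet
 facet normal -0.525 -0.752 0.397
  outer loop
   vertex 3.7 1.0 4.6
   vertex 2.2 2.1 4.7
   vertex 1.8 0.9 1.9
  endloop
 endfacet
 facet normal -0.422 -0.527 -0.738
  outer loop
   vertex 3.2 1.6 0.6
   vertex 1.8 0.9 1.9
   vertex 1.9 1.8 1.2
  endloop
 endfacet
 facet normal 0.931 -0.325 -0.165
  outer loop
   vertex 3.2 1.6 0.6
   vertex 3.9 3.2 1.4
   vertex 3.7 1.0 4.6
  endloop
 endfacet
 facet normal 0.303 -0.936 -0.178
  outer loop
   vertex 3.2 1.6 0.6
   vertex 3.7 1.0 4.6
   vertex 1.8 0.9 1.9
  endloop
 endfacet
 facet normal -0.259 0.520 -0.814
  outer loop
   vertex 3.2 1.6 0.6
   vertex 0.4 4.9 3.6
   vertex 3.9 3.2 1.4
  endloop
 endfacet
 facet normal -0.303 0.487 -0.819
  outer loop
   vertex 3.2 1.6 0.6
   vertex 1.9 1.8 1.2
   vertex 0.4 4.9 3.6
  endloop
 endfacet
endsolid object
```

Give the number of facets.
12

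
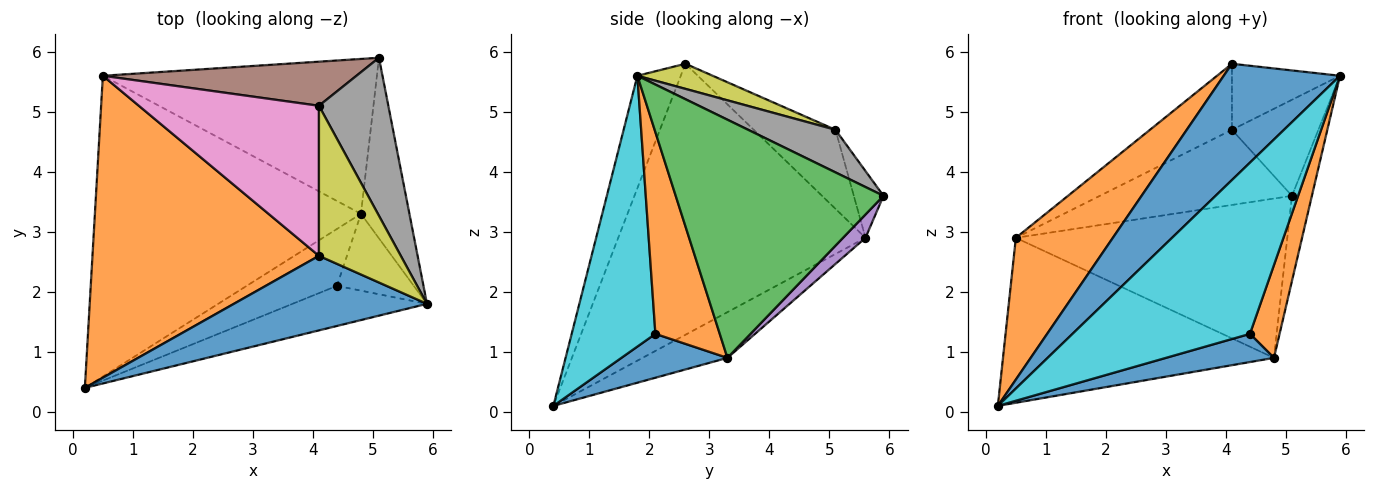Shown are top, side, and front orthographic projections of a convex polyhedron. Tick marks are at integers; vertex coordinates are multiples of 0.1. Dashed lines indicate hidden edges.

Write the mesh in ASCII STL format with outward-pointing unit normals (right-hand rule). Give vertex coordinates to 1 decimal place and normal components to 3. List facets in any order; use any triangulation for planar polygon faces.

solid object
 facet normal -0.300 -0.803 0.515
  outer loop
   vertex 4.1 2.6 5.8
   vertex 0.2 0.4 0.1
   vertex 5.9 1.8 5.6
  endloop
 endfacet
 facet normal -0.735 -0.288 0.614
  outer loop
   vertex 0.5 5.6 2.9
   vertex 0.2 0.4 0.1
   vertex 4.1 2.6 5.8
  endloop
 endfacet
 facet normal 0.976 0.094 -0.198
  outer loop
   vertex 4.8 3.3 0.9
   vertex 5.1 5.9 3.6
   vertex 5.9 1.8 5.6
  endloop
 endfacet
 facet normal -0.149 0.475 -0.867
  outer loop
   vertex 4.8 3.3 0.9
   vertex 0.2 0.4 0.1
   vertex 0.5 5.6 2.9
  endloop
 endfacet
 facet normal 0.059 0.716 -0.696
  outer loop
   vertex 4.8 3.3 0.9
   vertex 0.5 5.6 2.9
   vertex 5.1 5.9 3.6
  endloop
 endfacet
 facet normal -0.132 0.855 0.502
  outer loop
   vertex 4.1 5.1 4.7
   vertex 5.1 5.9 3.6
   vertex 0.5 5.6 2.9
  endloop
 endfacet
 facet normal -0.373 0.374 0.849
  outer loop
   vertex 4.1 5.1 4.7
   vertex 0.5 5.6 2.9
   vertex 4.1 2.6 5.8
  endloop
 endfacet
 facet normal 0.465 0.460 0.757
  outer loop
   vertex 4.1 5.1 4.7
   vertex 5.9 1.8 5.6
   vertex 5.1 5.9 3.6
  endloop
 endfacet
 facet normal 0.270 0.388 0.881
  outer loop
   vertex 4.1 5.1 4.7
   vertex 4.1 2.6 5.8
   vertex 5.9 1.8 5.6
  endloop
 endfacet
 facet normal 0.417 -0.885 -0.207
  outer loop
   vertex 4.4 2.1 1.3
   vertex 5.9 1.8 5.6
   vertex 0.2 0.4 0.1
  endloop
 endfacet
 facet normal 0.399 -0.407 -0.821
  outer loop
   vertex 4.4 2.1 1.3
   vertex 0.2 0.4 0.1
   vertex 4.8 3.3 0.9
  endloop
 endfacet
 facet normal 0.858 -0.395 -0.327
  outer loop
   vertex 4.4 2.1 1.3
   vertex 4.8 3.3 0.9
   vertex 5.9 1.8 5.6
  endloop
 endfacet
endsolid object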